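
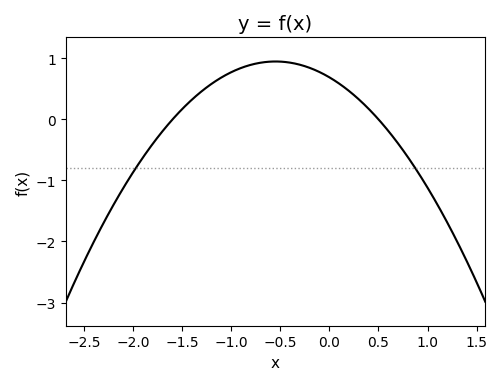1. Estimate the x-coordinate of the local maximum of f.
-0.5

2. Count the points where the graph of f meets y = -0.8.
2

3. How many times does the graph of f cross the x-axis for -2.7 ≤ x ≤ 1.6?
2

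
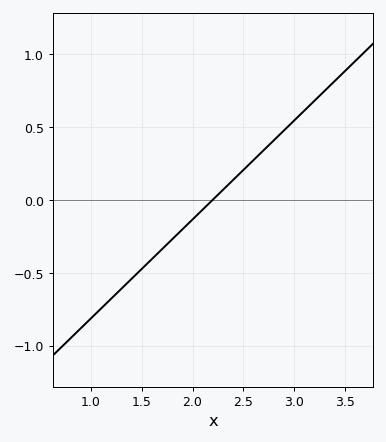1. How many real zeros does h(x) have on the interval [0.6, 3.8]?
1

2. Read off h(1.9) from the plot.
-0.204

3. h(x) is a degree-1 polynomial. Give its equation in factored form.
y = 0.68(x - 2.2)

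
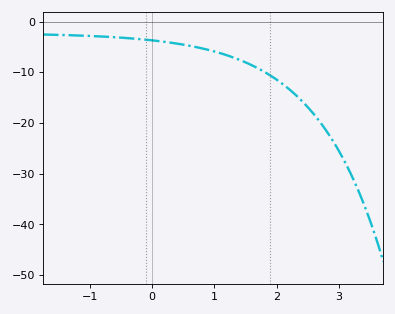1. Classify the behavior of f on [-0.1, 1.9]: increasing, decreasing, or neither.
decreasing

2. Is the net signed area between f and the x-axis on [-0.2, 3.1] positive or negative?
negative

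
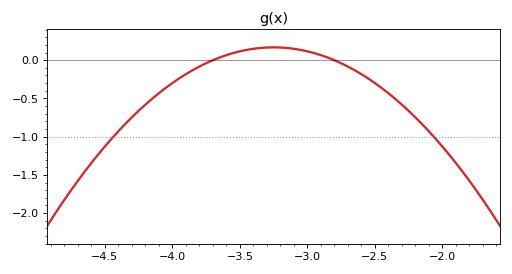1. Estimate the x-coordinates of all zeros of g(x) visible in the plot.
-3.7, -2.8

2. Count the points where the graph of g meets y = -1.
2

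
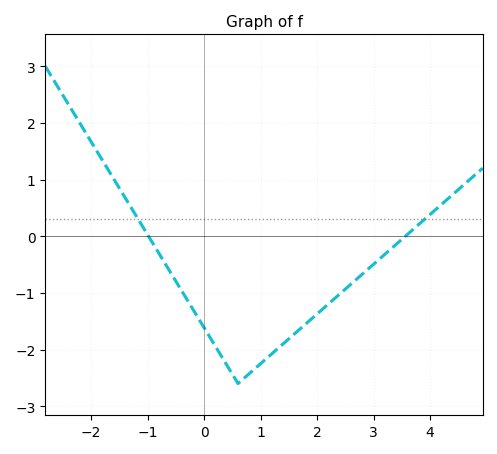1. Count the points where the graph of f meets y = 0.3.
2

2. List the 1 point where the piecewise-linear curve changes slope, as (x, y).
(0.6, -2.6)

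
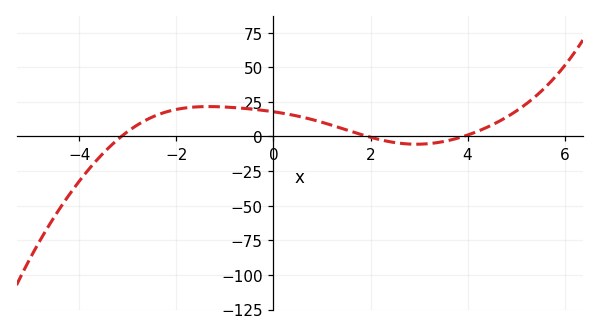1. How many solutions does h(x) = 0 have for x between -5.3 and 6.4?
3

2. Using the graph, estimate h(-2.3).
16.7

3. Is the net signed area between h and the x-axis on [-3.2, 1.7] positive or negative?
positive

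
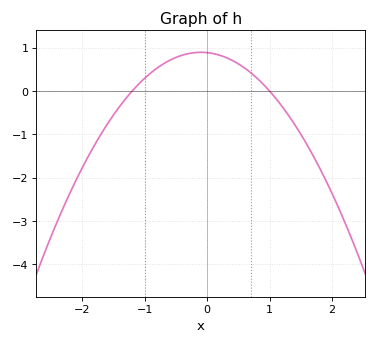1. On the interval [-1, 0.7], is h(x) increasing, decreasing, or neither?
neither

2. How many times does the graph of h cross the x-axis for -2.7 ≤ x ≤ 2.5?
2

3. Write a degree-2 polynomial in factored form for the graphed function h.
y = -0.74(x + 1.2)(x - 1)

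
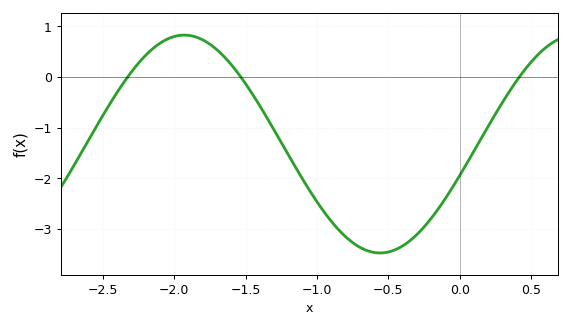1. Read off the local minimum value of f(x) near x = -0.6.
-3.5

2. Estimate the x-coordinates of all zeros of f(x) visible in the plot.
-2.35, -1.55, 0.4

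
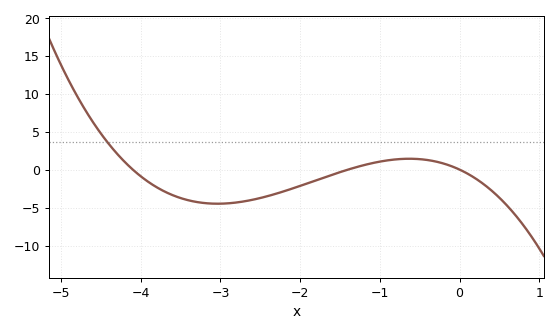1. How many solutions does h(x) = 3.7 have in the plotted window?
1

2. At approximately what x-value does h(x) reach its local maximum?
-0.631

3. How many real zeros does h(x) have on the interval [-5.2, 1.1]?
3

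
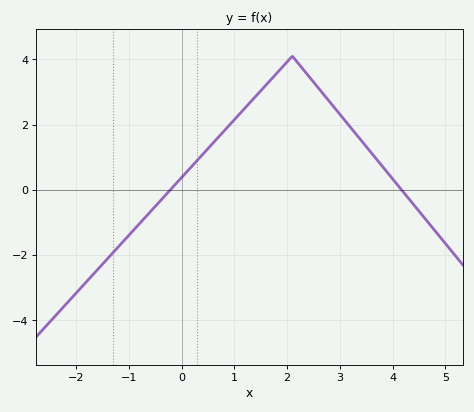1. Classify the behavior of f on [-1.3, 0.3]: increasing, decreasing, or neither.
increasing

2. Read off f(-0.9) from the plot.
-1.22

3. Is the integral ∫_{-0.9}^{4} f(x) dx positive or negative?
positive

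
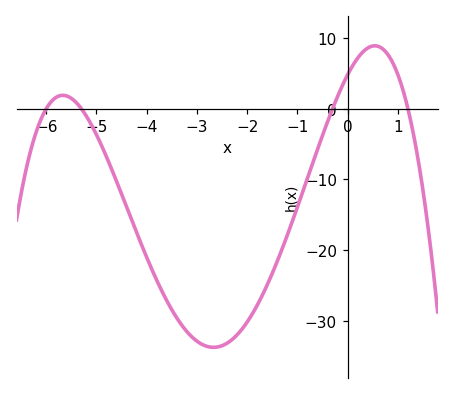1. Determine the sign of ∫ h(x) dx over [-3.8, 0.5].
negative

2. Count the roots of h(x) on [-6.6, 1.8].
4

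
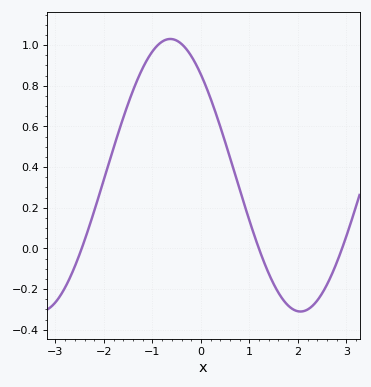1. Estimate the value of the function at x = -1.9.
0.418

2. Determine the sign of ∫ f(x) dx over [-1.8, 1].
positive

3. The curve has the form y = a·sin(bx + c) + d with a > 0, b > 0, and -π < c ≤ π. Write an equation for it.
y = 0.67sin(1.17x + 2.31) + 0.36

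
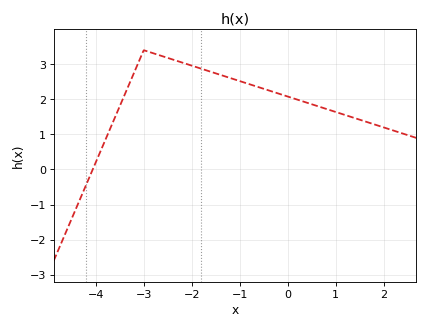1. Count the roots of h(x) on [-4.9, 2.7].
1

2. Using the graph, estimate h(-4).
0.2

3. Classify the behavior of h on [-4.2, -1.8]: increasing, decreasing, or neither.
neither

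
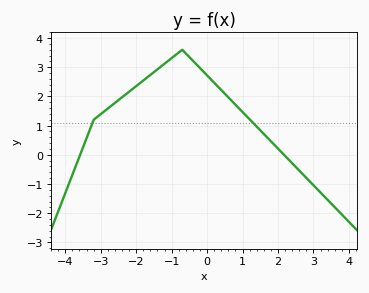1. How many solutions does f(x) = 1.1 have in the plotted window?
2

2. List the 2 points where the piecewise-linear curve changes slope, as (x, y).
(-3.2, 1.2); (-0.7, 3.6)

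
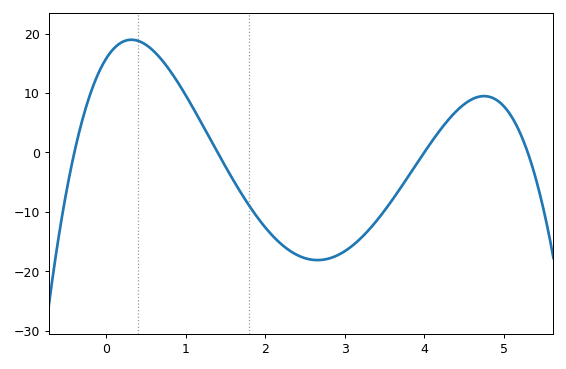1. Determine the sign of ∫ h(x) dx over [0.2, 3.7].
negative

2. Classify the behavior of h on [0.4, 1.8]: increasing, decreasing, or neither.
decreasing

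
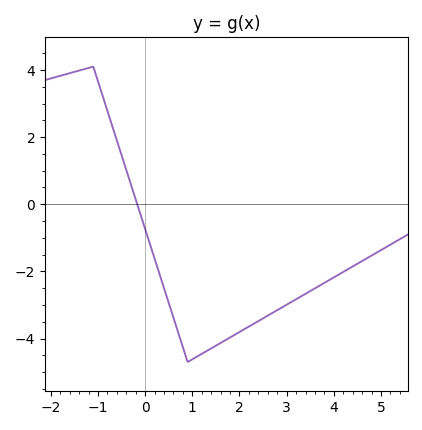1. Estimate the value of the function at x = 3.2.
-2.83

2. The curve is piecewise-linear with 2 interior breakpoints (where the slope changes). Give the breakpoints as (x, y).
(-1.1, 4.1); (0.9, -4.7)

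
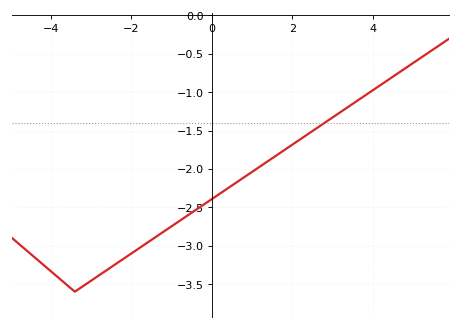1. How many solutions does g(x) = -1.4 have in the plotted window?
1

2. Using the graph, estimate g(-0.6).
-2.6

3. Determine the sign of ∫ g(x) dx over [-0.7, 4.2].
negative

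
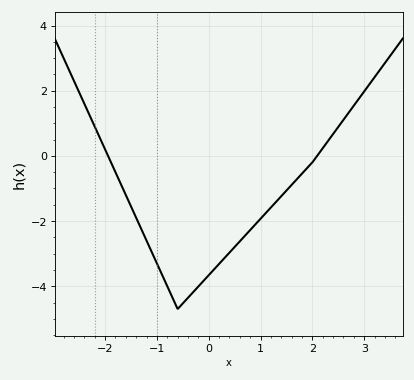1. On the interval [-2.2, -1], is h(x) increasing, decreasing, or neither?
decreasing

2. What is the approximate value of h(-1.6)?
-1.2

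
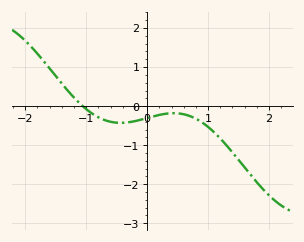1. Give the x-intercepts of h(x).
-1.1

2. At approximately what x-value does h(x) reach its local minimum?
-0.4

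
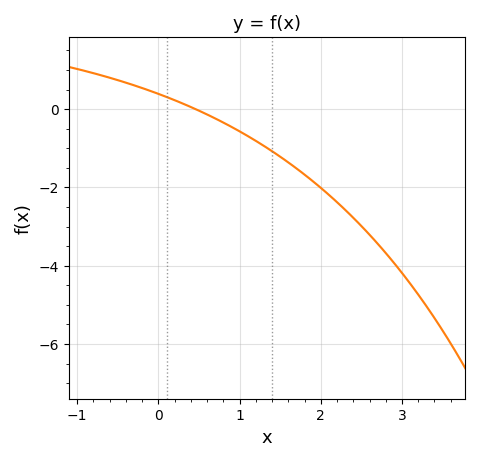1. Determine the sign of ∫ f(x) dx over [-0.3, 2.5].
negative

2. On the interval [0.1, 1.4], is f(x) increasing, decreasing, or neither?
decreasing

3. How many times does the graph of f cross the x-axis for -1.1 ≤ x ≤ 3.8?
1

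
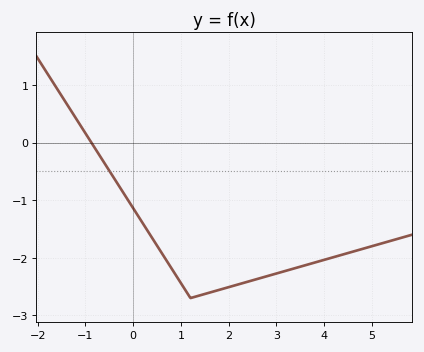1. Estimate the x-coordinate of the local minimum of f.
1.2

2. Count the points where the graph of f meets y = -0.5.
1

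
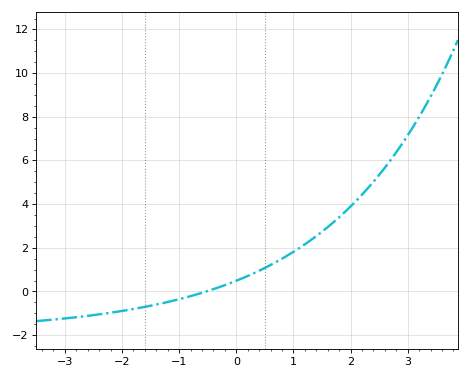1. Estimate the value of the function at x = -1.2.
-0.4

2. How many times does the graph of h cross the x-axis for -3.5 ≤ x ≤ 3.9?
1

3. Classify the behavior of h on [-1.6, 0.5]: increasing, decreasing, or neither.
increasing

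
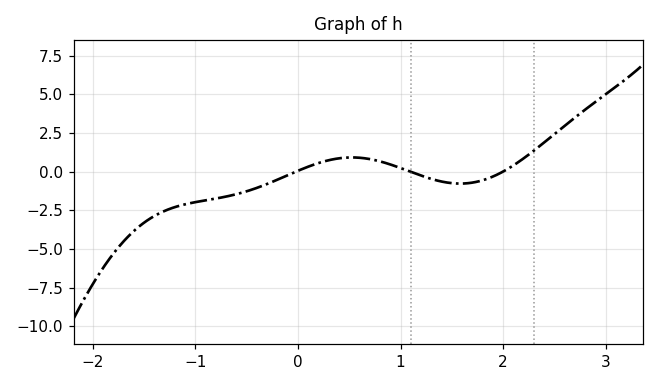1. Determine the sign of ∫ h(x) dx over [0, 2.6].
positive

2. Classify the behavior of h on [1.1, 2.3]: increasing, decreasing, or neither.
neither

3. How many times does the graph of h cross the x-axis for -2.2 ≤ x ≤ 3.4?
3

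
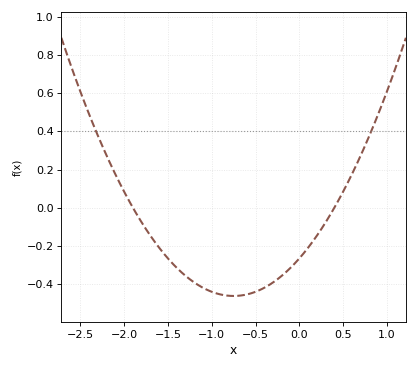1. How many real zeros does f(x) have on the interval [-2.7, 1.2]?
2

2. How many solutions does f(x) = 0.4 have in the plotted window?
2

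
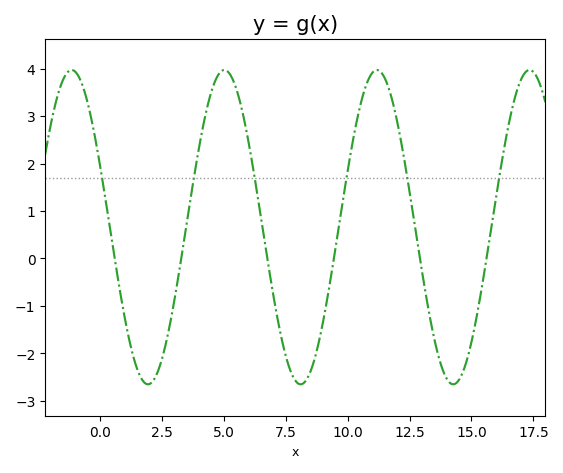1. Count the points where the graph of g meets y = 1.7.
6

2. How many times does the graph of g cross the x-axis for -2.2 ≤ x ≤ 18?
6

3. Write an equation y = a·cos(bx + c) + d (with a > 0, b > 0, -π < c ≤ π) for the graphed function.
y = 3.31cos(1x + 1.2) + 0.66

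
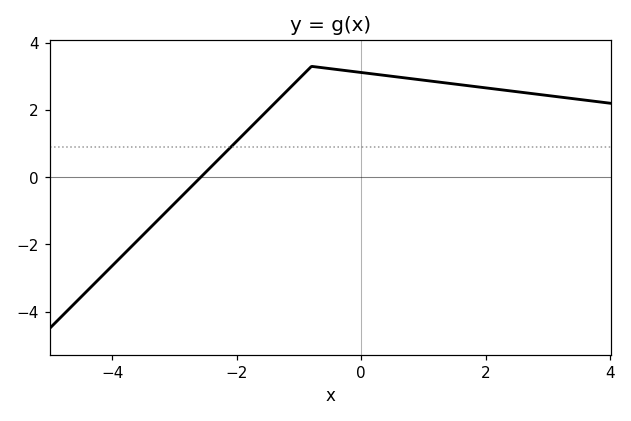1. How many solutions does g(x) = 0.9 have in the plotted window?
1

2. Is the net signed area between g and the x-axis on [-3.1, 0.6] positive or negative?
positive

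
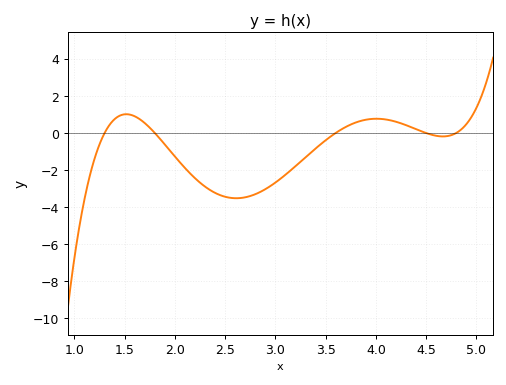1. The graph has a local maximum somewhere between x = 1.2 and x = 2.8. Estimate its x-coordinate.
1.52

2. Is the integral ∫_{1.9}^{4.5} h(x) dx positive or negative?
negative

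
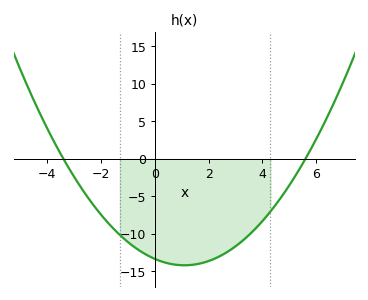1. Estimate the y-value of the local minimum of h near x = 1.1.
-14.2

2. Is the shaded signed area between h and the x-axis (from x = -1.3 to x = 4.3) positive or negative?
negative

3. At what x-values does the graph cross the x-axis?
-3.4, 5.6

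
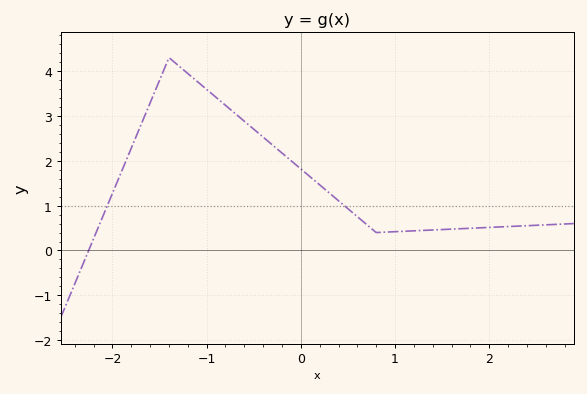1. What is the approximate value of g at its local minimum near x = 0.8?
0.4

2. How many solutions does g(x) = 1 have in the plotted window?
2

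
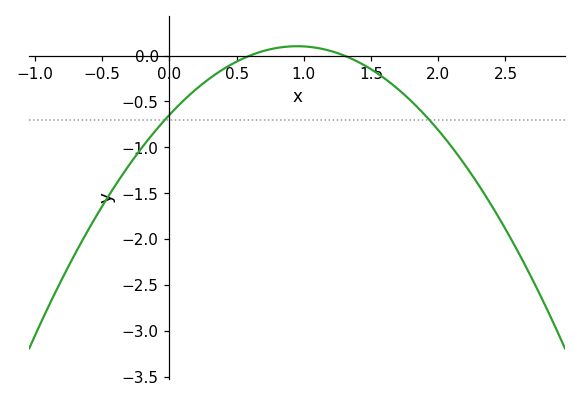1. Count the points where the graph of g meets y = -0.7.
2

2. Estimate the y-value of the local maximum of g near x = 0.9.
0.102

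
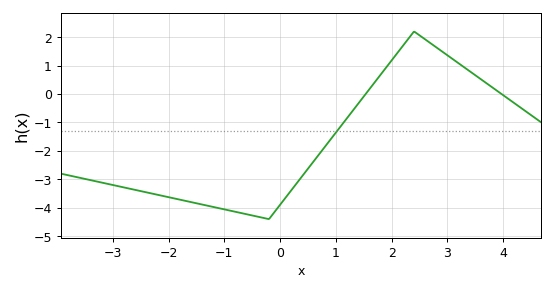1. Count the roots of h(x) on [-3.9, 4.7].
2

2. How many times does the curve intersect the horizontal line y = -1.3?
1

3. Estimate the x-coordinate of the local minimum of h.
-0.203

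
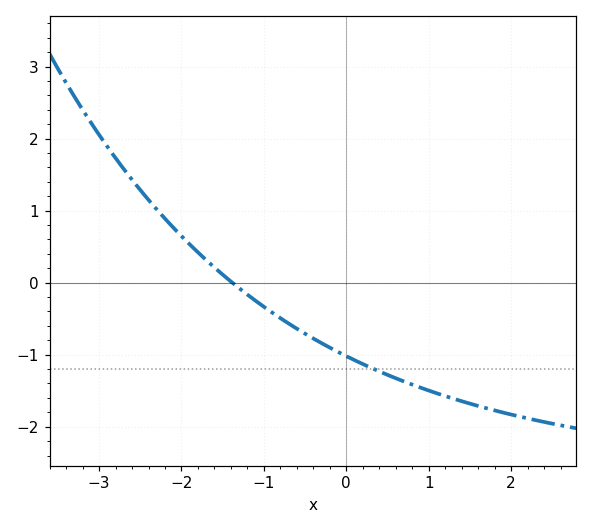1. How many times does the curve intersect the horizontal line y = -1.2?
1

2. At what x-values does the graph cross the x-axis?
-1.38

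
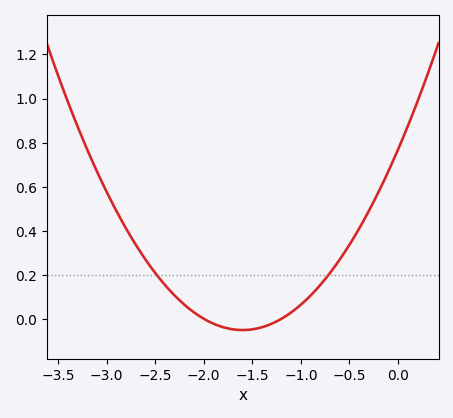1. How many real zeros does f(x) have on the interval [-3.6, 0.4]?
2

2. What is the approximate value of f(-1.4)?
-0.04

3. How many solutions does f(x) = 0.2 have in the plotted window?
2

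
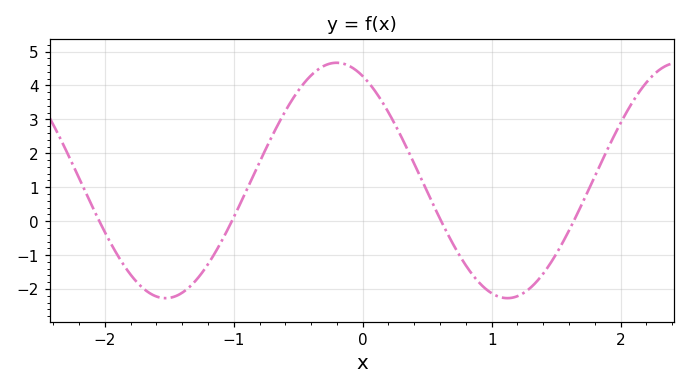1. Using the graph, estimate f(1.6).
-0.277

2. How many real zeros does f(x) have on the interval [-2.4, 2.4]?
4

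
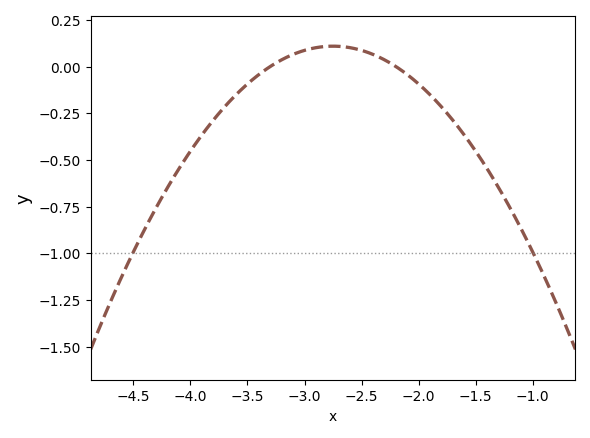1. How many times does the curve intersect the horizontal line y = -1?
2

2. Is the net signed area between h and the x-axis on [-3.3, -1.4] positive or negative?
negative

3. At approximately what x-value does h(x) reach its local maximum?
-2.75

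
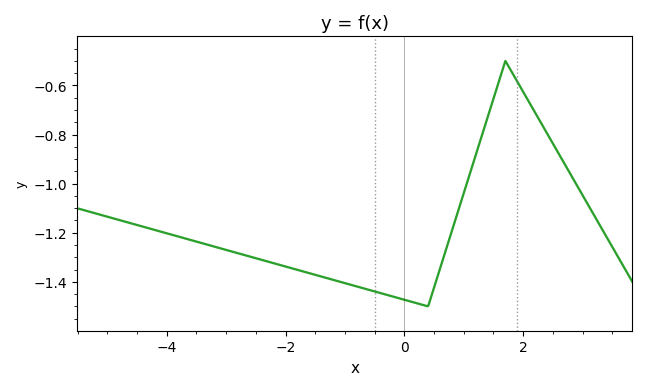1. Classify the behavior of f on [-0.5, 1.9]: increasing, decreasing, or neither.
neither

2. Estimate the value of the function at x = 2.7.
-0.921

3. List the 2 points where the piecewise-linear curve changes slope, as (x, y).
(0.4, -1.5); (1.7, -0.5)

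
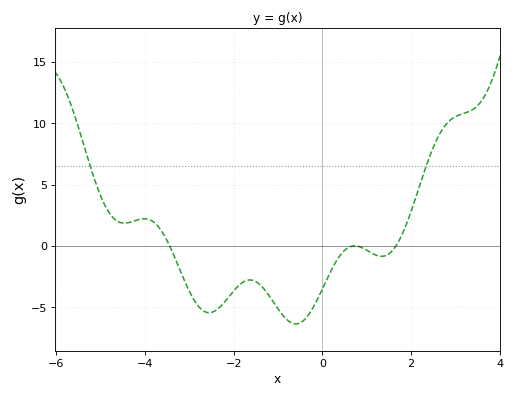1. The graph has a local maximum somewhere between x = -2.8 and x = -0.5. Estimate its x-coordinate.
-1.6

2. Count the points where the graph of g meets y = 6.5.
2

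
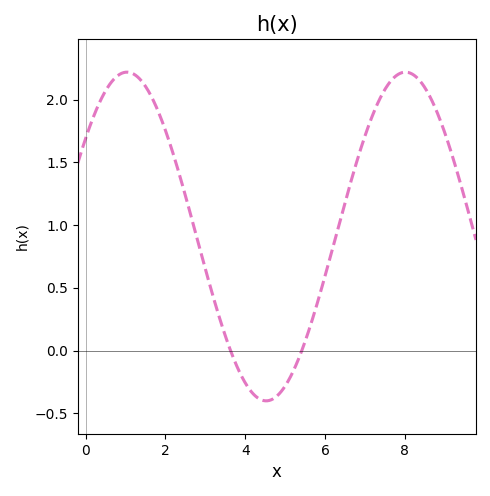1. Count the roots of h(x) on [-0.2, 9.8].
2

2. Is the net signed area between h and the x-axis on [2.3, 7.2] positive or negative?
positive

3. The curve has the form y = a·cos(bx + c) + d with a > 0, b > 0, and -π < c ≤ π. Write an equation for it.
y = 1.31cos(0.9x - 0.93) + 0.91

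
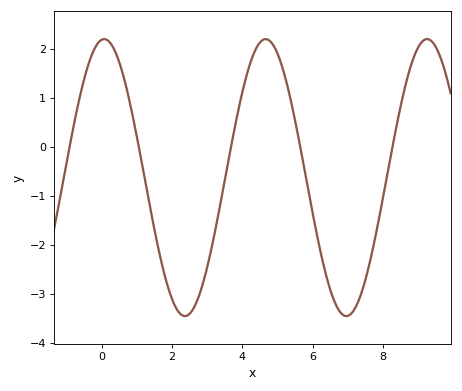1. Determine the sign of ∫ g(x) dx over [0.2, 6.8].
negative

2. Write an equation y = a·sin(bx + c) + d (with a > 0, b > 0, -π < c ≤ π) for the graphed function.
y = 2.83sin(1.37x + 1.47) - 0.63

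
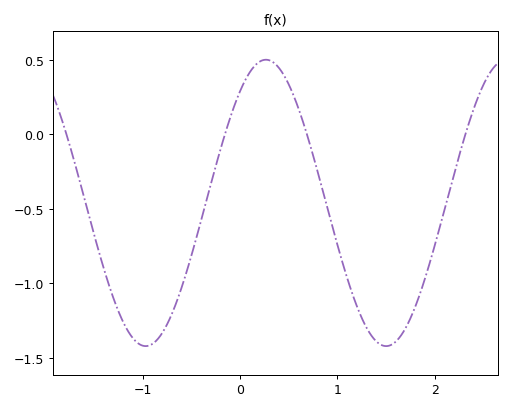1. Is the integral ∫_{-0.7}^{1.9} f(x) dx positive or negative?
negative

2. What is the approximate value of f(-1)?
-1.42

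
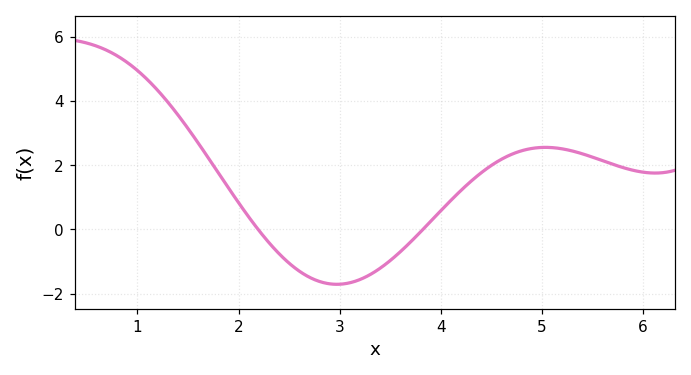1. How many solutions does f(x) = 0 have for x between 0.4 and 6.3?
2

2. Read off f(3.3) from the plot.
-1.41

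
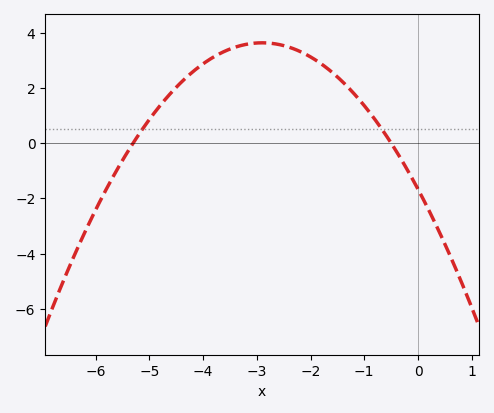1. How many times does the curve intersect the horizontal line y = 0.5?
2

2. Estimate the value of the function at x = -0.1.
-1.31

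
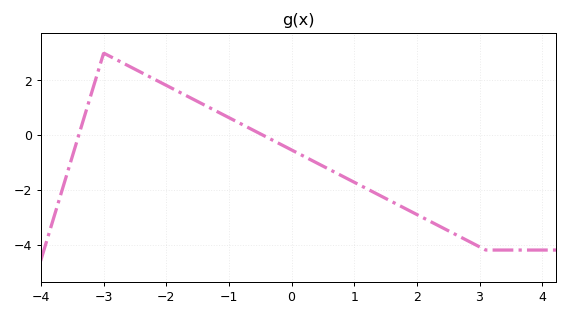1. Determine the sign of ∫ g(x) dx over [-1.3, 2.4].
negative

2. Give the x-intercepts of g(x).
-3.4, -0.458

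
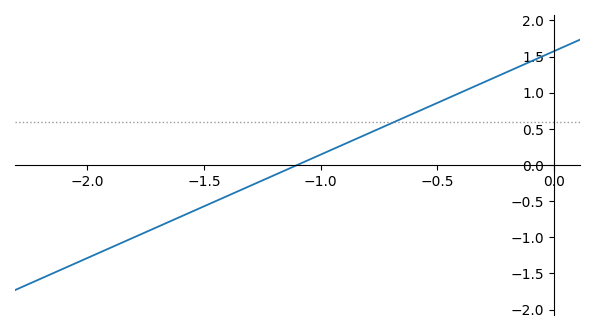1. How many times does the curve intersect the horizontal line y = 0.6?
1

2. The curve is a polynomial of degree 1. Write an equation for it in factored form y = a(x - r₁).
y = 1.43(x + 1.1)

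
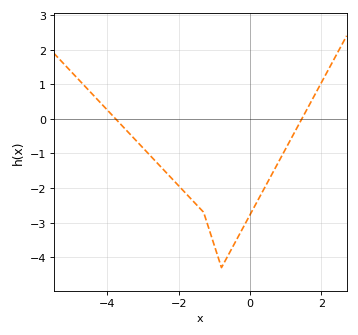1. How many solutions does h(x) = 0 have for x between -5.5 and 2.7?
2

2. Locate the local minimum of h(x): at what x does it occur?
-0.8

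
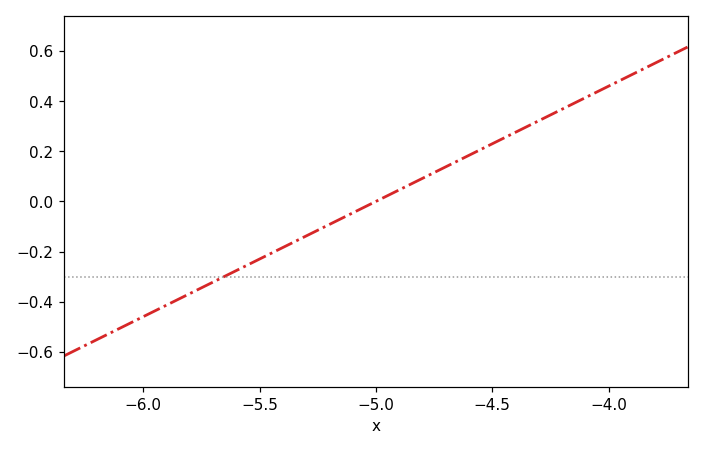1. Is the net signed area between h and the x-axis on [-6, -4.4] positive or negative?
negative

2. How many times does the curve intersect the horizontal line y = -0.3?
1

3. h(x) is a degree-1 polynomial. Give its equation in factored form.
y = 0.46(x + 5)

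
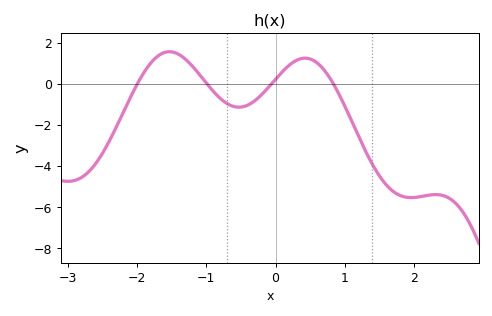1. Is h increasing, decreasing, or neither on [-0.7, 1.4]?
neither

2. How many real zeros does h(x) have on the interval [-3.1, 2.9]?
4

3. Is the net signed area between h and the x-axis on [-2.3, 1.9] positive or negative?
negative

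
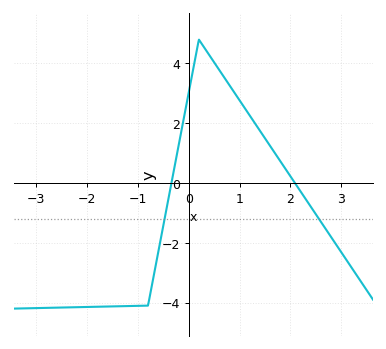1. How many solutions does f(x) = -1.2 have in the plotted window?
2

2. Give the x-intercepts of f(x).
-0.3, 2.1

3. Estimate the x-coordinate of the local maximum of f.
0.2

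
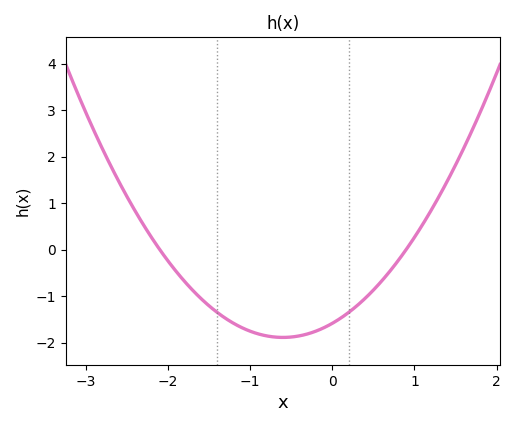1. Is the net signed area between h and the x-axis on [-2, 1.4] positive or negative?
negative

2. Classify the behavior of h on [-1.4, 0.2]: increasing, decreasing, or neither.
neither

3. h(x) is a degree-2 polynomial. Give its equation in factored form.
y = 0.84(x + 2.1)(x - 0.9)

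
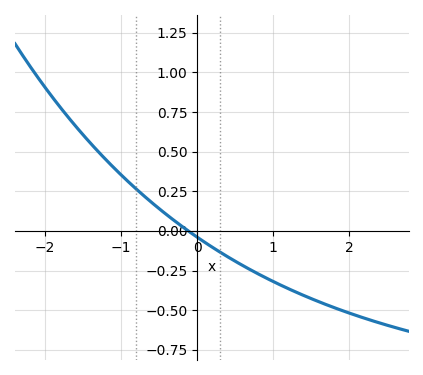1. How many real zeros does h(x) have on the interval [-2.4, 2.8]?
1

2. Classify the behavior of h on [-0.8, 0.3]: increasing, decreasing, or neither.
decreasing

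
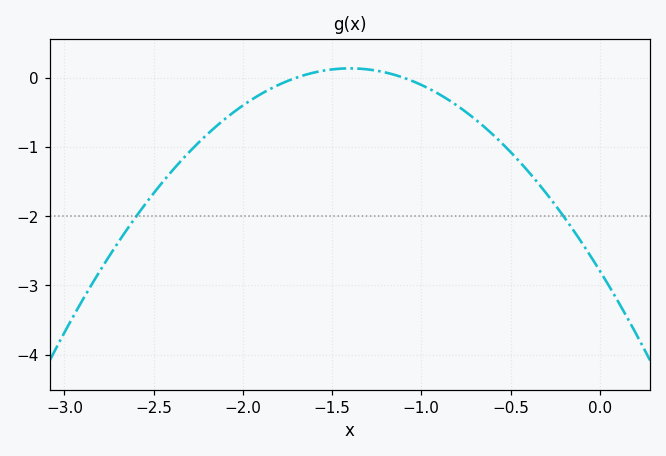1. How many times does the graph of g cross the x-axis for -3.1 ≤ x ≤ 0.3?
2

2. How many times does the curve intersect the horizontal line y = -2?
2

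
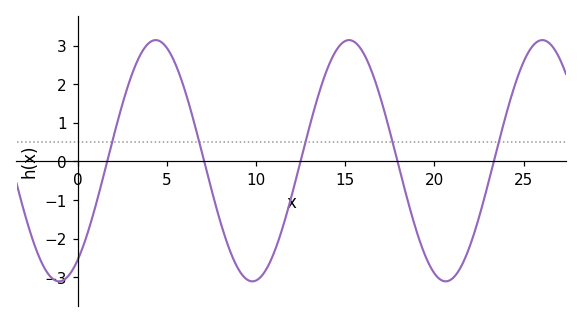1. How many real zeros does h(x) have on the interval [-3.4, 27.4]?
5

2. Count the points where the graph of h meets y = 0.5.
5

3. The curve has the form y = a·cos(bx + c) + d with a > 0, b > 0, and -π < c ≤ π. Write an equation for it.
y = 3.13cos(0.58x - 2.5) + 0.02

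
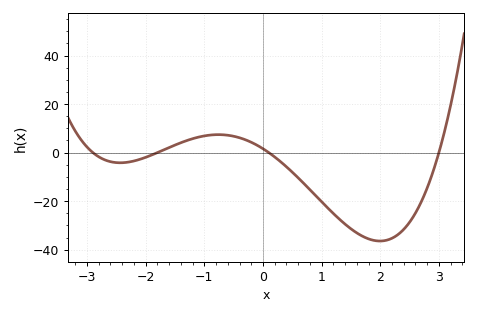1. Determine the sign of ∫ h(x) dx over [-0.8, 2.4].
negative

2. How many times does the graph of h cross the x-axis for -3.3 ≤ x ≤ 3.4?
4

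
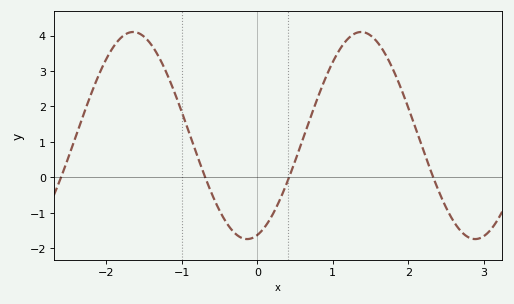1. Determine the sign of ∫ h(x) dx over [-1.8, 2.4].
positive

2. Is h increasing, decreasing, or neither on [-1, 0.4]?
neither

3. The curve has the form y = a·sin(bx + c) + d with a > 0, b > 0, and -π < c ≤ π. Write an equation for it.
y = 2.92sin(2.08x - 1.29) + 1.18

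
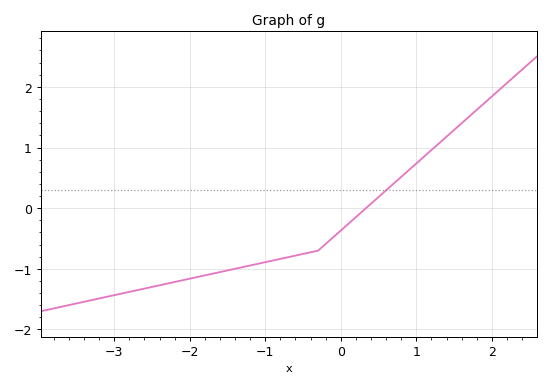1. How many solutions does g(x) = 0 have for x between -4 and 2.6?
1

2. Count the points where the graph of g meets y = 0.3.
1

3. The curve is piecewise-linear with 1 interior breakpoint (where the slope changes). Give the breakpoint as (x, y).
(-0.3, -0.7)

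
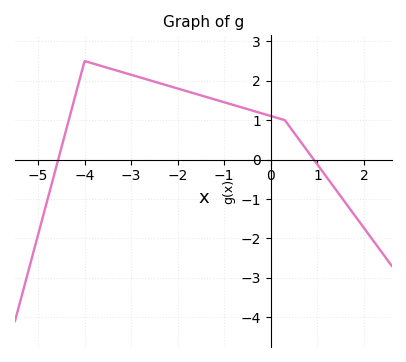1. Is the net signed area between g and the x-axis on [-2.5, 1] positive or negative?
positive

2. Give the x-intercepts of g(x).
-4.6, 1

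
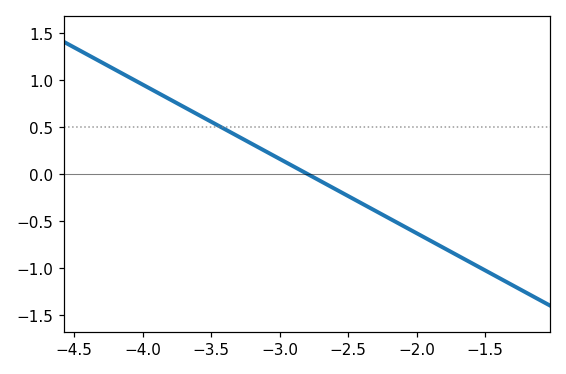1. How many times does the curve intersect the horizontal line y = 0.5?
1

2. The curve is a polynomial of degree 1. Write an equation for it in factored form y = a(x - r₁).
y = -0.79(x + 2.8)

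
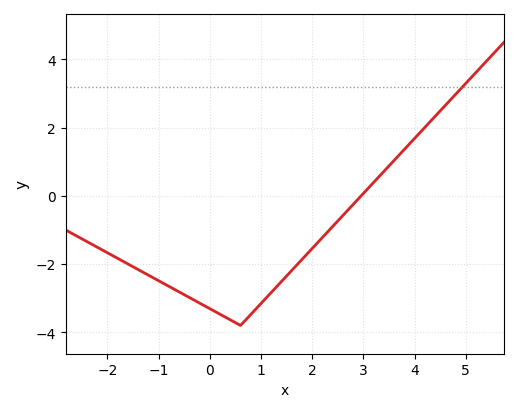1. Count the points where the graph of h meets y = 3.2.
1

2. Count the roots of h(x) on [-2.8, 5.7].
1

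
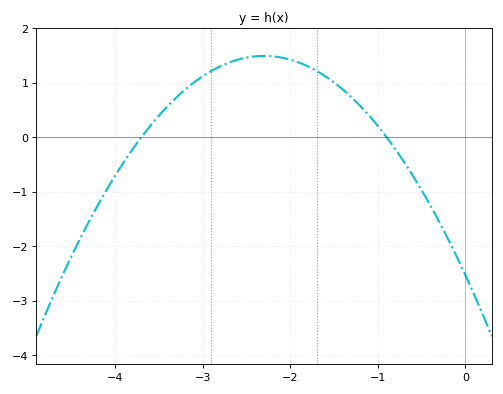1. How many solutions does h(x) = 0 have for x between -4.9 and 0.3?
2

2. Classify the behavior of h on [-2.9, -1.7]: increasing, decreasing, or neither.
neither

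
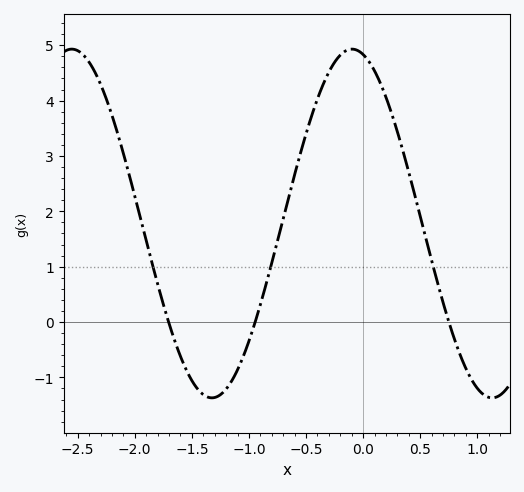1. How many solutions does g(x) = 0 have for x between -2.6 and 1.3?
3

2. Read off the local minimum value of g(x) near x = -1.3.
-1.4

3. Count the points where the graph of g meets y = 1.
3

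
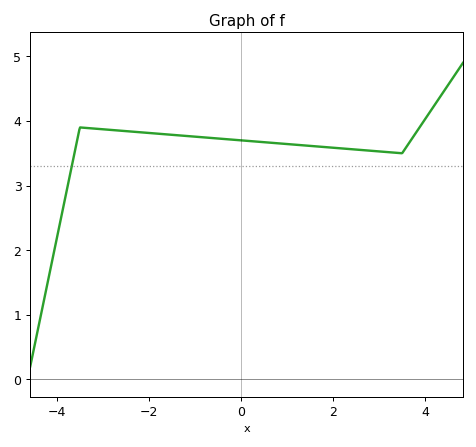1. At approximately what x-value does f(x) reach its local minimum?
3.4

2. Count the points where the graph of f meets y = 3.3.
1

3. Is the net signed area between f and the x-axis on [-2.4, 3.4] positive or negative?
positive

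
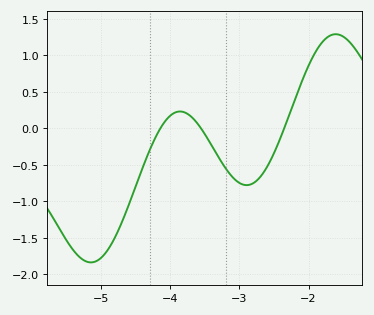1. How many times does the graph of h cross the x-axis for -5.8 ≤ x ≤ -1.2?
3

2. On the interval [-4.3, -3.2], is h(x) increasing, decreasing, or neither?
neither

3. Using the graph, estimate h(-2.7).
-0.665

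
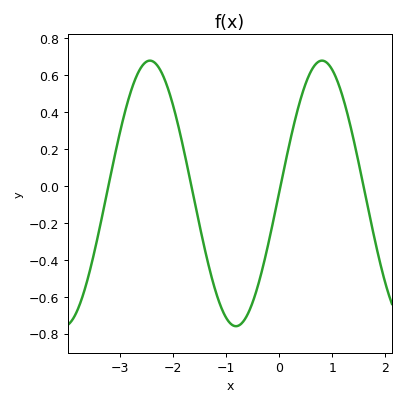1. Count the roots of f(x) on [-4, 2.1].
4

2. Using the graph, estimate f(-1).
-0.712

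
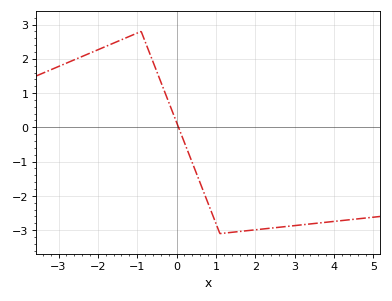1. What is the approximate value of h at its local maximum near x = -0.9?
2.8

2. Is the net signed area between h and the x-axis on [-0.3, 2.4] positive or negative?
negative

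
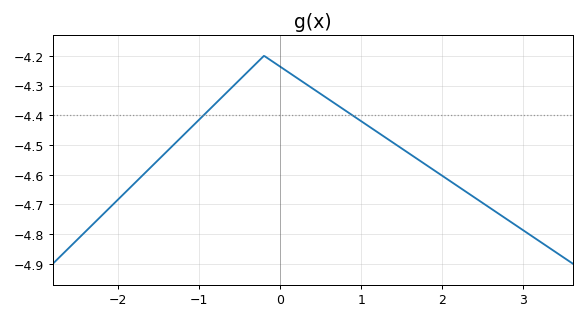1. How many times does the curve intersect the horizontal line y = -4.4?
2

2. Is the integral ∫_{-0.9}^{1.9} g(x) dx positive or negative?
negative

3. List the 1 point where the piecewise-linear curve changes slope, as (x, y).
(-0.2, -4.2)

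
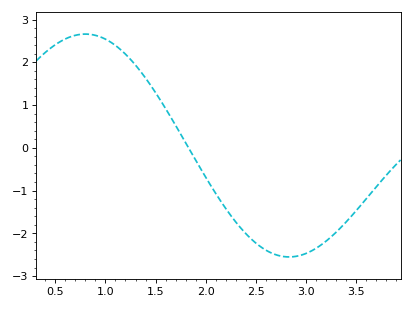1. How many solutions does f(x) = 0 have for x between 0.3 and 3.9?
1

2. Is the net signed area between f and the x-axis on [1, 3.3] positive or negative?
negative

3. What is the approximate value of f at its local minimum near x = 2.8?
-2.55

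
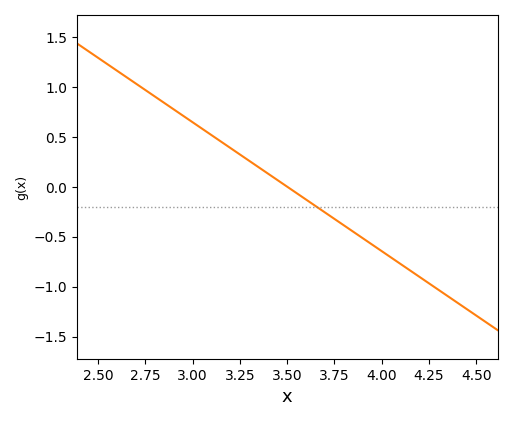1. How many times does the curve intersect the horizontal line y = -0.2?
1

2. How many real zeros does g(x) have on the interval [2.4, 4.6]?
1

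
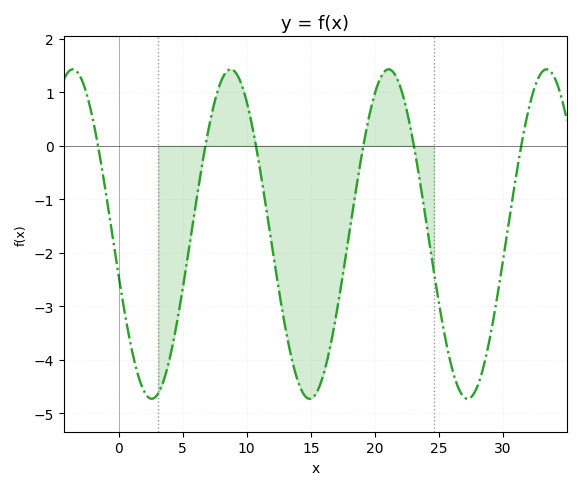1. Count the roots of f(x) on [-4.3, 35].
6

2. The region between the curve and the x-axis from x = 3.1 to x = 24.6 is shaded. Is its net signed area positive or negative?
negative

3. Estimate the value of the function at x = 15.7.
-4.5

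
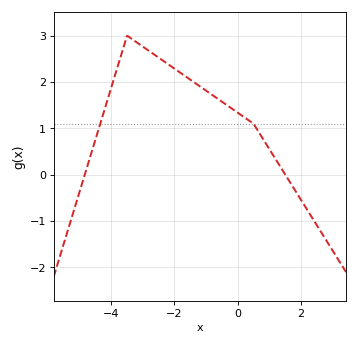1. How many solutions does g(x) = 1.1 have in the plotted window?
2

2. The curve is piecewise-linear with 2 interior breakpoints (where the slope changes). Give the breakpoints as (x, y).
(-3.5, 3); (0.5, 1.1)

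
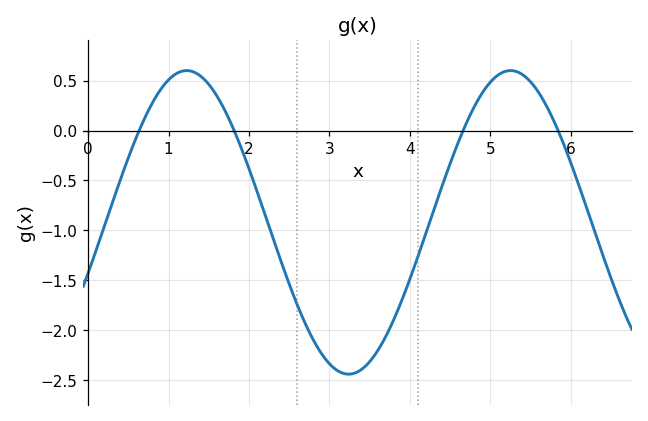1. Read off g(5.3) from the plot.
0.6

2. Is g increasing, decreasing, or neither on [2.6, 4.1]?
neither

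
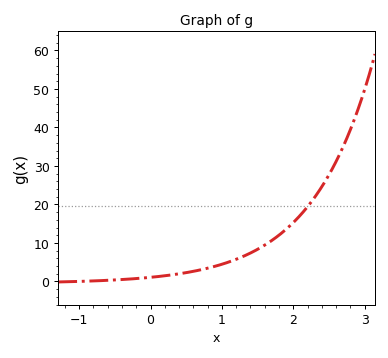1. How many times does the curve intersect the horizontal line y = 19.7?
1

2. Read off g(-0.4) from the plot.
0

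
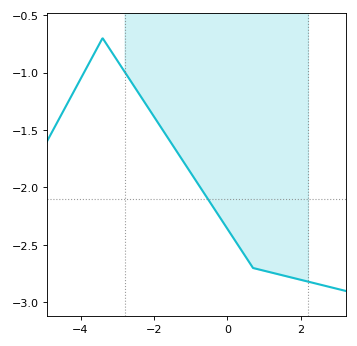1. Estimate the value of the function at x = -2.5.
-1.14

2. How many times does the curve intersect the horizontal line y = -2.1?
1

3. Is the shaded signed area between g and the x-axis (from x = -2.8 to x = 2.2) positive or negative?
negative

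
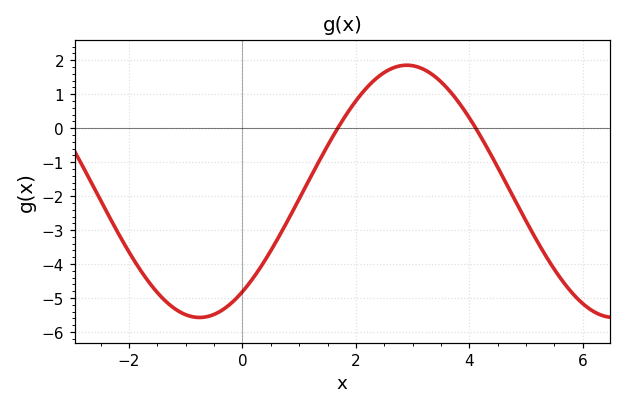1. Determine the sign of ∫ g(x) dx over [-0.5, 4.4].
negative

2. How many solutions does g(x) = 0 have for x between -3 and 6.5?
2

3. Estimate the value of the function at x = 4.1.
0.033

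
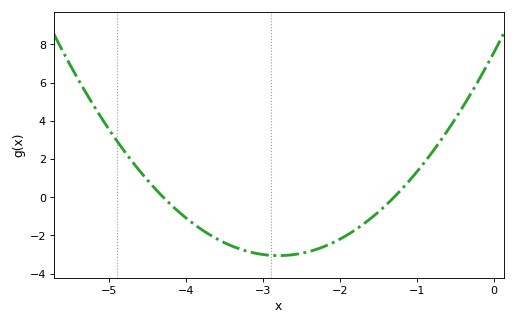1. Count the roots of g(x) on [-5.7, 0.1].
2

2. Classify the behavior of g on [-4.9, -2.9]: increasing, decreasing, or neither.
decreasing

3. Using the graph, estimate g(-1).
1.4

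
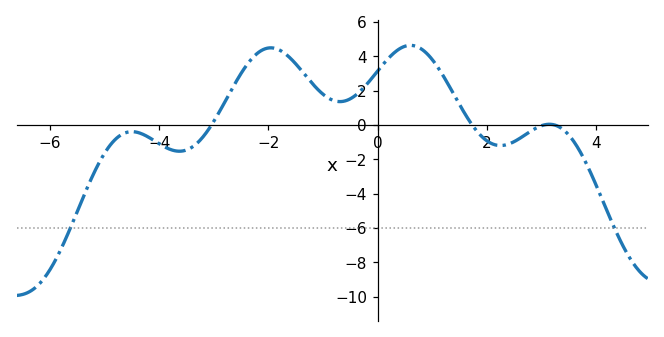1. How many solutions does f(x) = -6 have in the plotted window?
2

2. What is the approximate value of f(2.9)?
-0.181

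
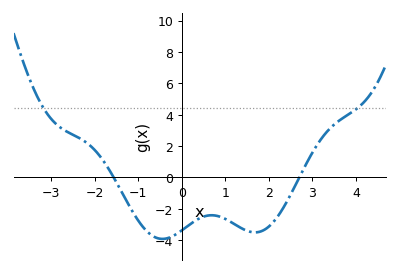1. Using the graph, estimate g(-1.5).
-0.329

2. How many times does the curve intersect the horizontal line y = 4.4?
2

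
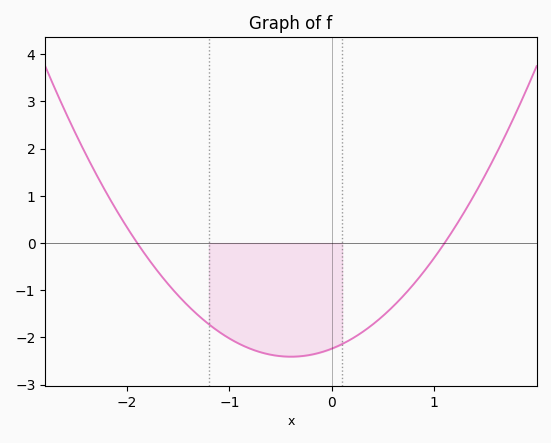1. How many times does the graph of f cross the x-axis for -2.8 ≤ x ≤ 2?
2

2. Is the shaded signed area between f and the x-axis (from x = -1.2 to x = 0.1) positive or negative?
negative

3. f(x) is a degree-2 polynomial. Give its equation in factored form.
y = 1.07(x + 1.9)(x - 1.1)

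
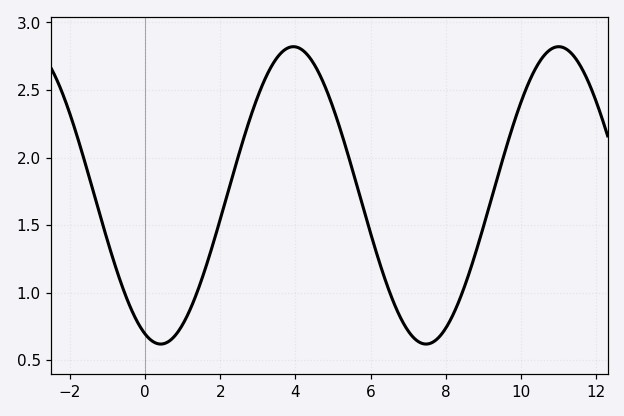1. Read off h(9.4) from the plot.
1.85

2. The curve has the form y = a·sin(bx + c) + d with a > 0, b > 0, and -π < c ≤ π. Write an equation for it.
y = 1.1sin(0.89x - 1.9) + 1.72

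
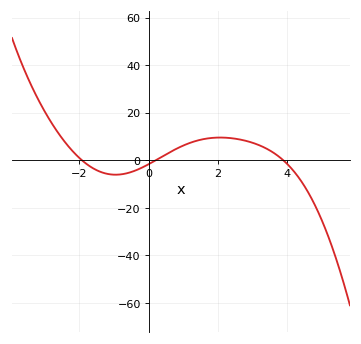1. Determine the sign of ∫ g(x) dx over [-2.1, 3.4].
positive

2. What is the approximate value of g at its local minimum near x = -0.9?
-6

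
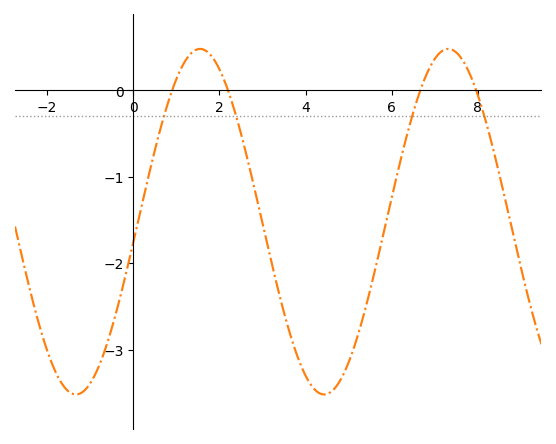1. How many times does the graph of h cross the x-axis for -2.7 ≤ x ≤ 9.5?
4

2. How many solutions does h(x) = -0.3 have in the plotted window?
4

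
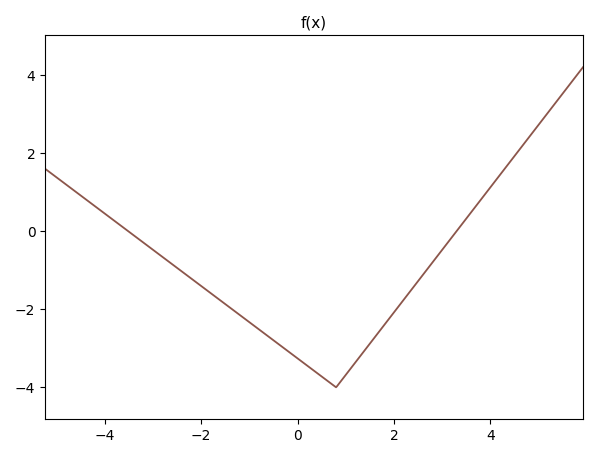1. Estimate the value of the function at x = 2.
-2.08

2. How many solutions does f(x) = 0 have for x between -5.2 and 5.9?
2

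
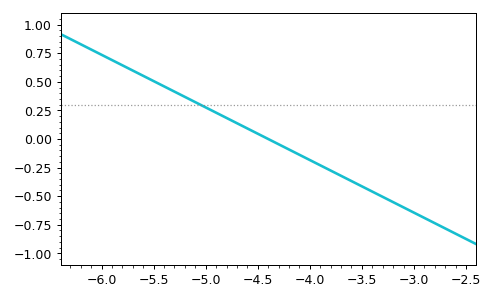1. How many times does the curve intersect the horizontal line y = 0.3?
1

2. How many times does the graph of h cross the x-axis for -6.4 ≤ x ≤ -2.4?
1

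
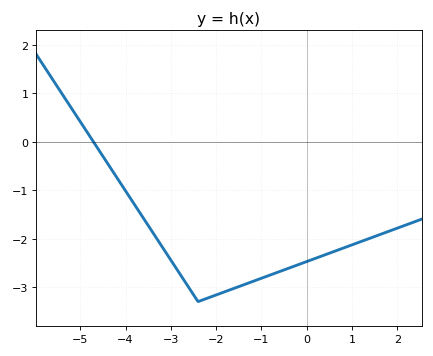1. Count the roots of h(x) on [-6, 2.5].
1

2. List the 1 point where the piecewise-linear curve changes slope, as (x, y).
(-2.4, -3.3)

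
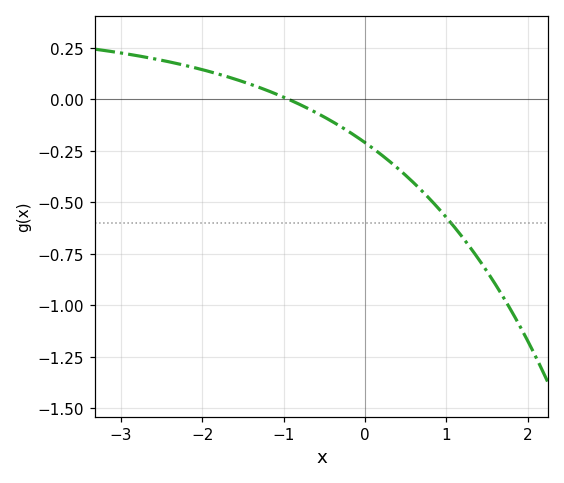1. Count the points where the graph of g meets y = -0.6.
1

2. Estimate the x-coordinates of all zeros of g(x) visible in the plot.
-0.9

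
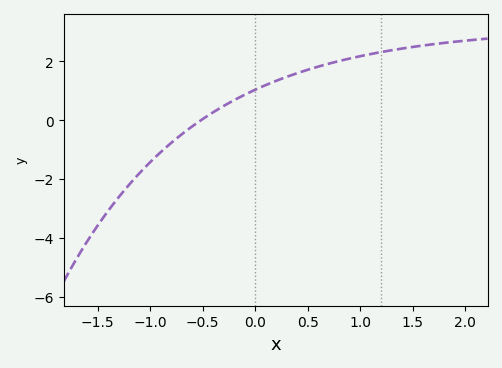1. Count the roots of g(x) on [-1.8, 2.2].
1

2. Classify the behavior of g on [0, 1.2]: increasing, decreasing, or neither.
increasing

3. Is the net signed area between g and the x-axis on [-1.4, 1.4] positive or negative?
positive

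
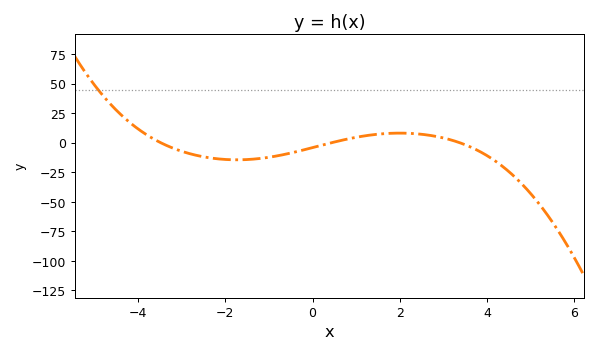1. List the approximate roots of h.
-3.4, 0.4, 3.4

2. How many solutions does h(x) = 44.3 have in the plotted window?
1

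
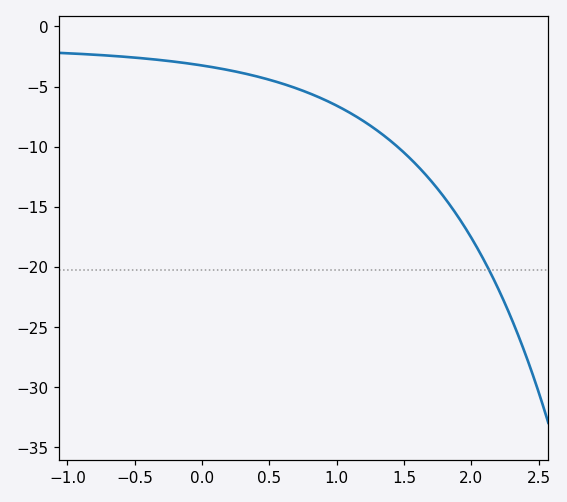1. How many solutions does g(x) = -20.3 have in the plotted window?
1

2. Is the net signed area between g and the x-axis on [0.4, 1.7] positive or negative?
negative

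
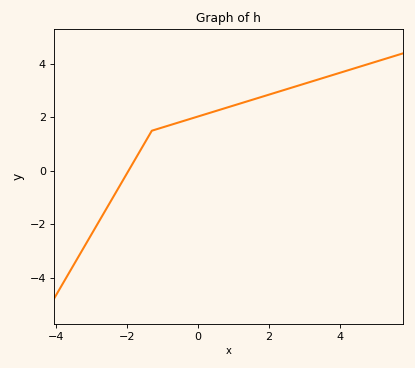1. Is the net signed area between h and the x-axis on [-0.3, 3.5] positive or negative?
positive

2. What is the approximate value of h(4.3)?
3.79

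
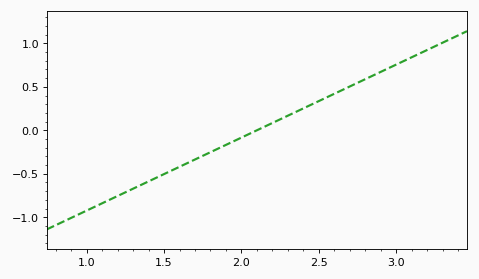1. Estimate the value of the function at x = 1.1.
-0.84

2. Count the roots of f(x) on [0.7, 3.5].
1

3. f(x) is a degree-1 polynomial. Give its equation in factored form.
y = 0.84(x - 2.1)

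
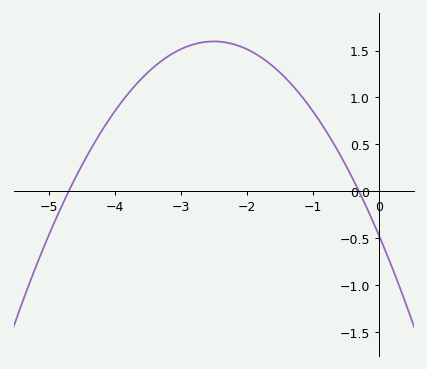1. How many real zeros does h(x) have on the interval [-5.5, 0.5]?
2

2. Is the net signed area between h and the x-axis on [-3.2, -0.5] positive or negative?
positive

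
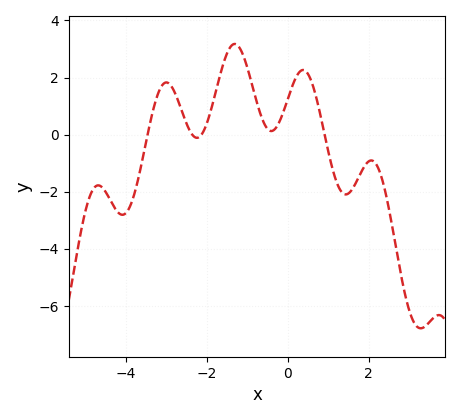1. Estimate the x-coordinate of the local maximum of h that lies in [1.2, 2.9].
2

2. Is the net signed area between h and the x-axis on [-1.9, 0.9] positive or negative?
positive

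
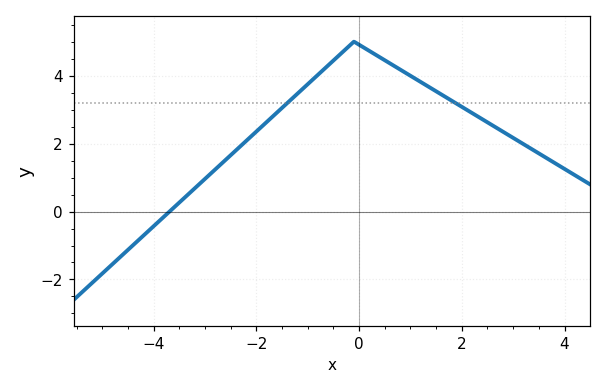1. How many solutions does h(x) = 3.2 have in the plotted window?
2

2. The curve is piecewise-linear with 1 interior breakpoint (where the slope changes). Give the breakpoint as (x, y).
(-0.1, 5)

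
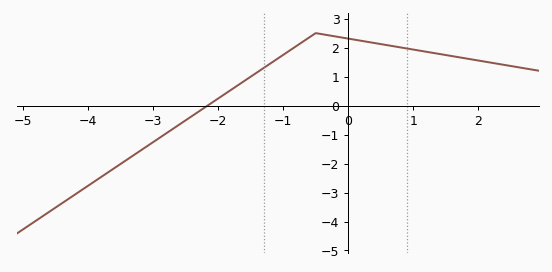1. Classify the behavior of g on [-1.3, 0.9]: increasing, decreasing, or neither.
neither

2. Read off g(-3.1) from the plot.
-1.42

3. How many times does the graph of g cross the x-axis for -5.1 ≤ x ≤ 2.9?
1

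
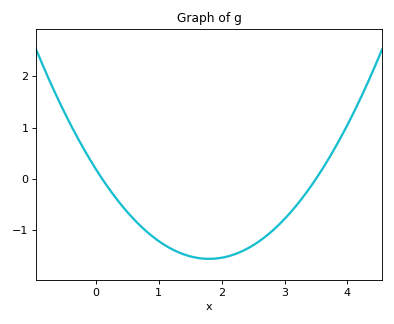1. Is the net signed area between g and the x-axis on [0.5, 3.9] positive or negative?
negative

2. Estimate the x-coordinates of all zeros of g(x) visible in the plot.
0.1, 3.5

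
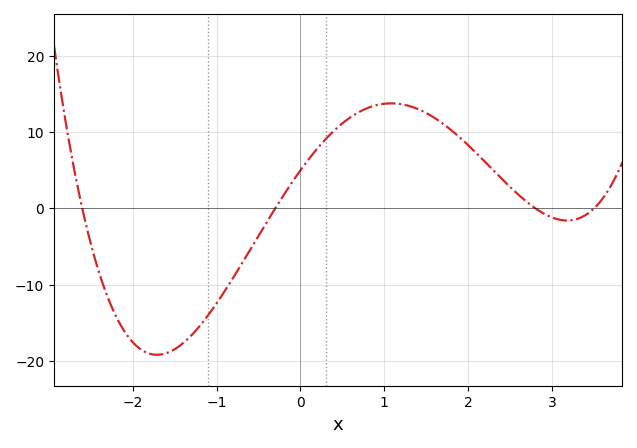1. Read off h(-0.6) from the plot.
-5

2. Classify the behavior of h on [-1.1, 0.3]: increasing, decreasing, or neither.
increasing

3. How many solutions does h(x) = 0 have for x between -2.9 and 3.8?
4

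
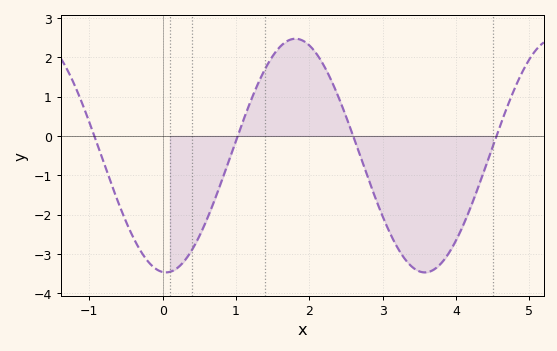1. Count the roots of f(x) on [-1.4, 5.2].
4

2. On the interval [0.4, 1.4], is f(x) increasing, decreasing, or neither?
increasing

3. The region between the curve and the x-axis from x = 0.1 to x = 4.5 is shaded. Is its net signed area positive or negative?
negative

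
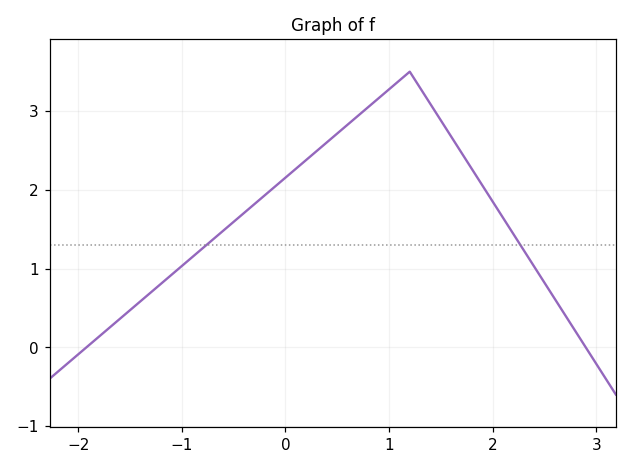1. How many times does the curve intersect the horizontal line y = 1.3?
2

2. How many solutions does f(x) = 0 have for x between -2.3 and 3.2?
2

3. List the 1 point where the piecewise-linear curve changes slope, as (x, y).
(1.2, 3.5)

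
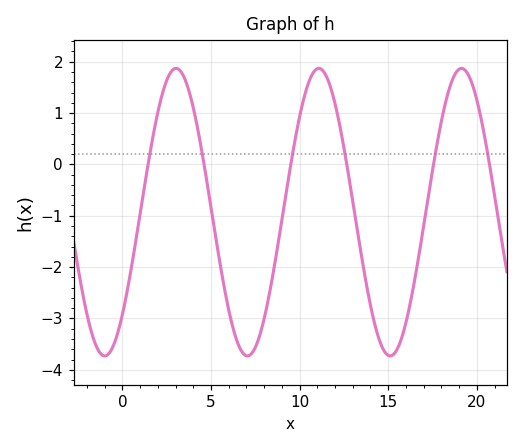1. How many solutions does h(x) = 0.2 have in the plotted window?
6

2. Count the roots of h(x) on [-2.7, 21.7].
6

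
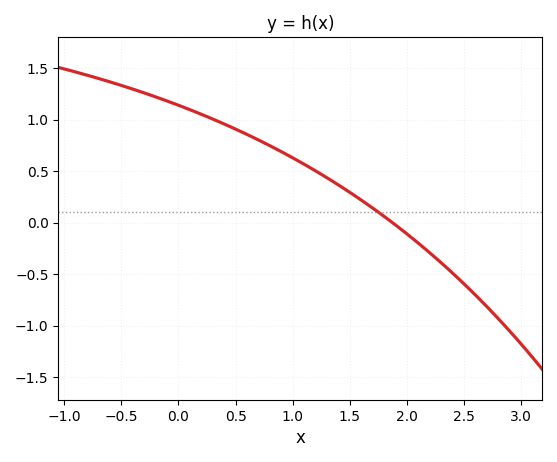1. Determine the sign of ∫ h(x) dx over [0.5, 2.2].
positive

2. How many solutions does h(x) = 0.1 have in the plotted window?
1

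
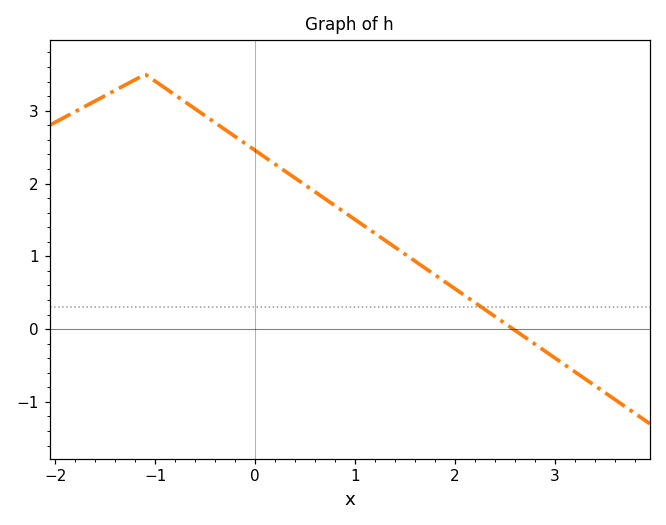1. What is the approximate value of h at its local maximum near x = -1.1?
3.5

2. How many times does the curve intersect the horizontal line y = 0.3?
1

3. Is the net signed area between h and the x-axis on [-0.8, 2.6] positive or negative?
positive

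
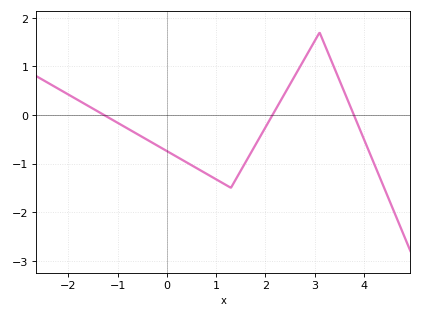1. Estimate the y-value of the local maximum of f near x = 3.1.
1.7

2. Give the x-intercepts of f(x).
-1.28, 2.14, 3.8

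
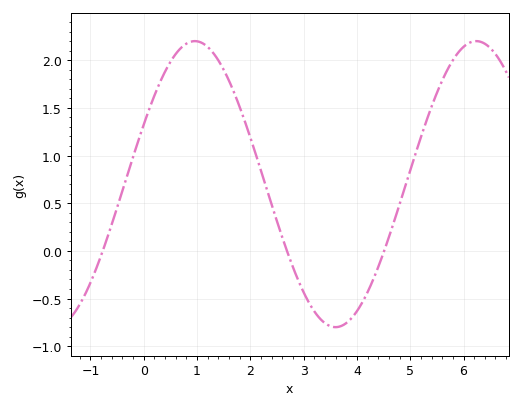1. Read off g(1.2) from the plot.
2.14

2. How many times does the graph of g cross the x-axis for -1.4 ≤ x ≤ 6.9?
3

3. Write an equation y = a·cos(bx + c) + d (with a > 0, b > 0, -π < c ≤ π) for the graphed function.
y = 1.5cos(1.19x - 1.14) + 0.7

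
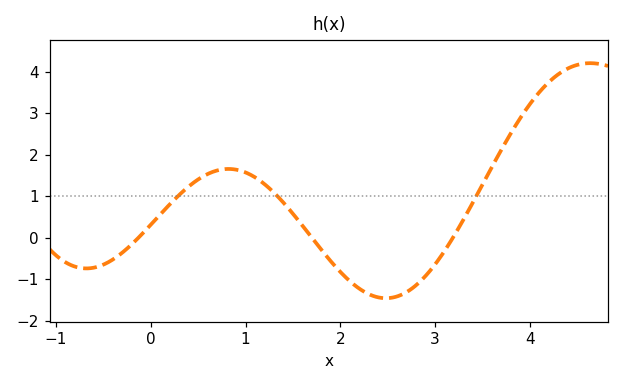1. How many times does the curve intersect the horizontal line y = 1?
3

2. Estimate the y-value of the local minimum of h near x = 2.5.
-1.46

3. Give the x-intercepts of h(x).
-0.129, 1.7, 3.19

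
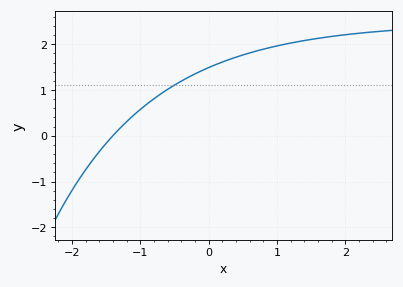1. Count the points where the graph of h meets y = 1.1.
1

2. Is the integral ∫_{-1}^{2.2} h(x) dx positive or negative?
positive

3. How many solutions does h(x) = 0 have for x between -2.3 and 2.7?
1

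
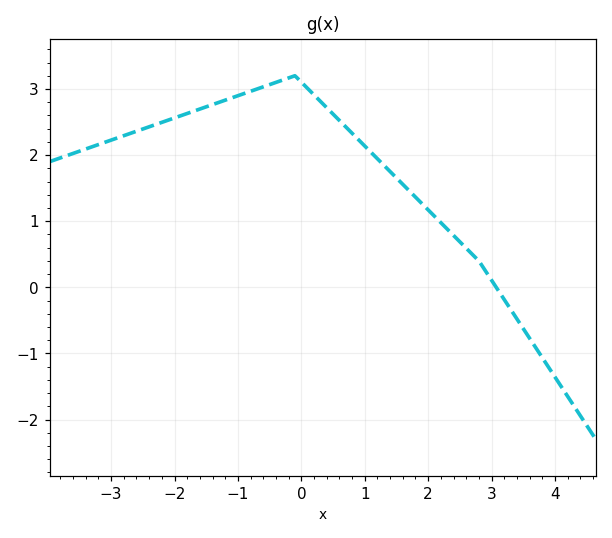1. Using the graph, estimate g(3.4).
-0.478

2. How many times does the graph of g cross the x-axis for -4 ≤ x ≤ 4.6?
1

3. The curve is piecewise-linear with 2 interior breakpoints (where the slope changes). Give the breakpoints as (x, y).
(-0.1, 3.2); (2.8, 0.4)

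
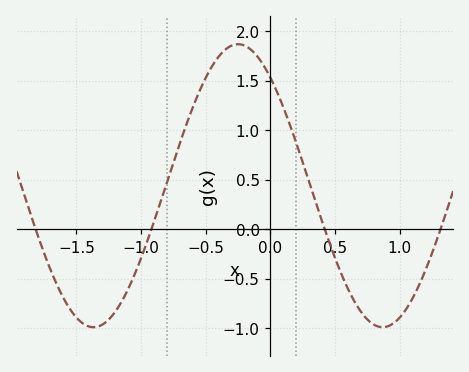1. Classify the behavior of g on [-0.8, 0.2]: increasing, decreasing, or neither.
neither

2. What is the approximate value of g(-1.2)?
-0.85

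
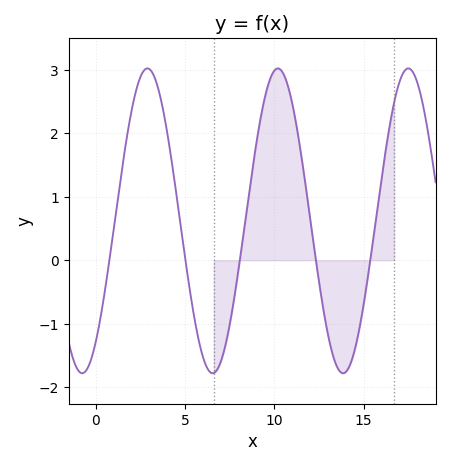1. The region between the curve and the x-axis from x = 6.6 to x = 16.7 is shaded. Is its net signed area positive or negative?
positive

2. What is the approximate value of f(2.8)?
3.01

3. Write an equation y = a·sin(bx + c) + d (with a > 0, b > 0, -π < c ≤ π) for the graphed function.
y = 2.4sin(0.86x - 0.91) + 0.62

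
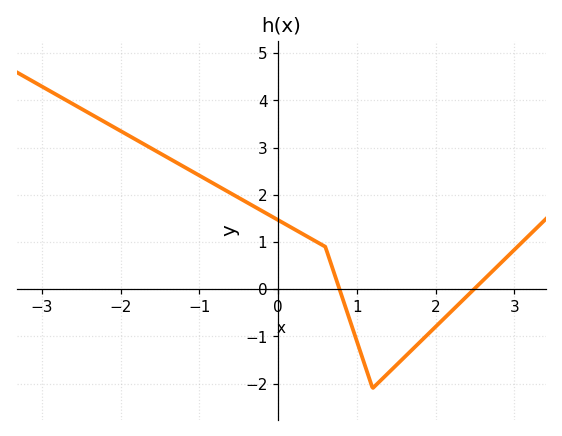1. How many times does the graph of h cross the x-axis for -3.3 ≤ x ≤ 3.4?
2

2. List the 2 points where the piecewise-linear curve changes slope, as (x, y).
(0.6, 0.9); (1.2, -2.1)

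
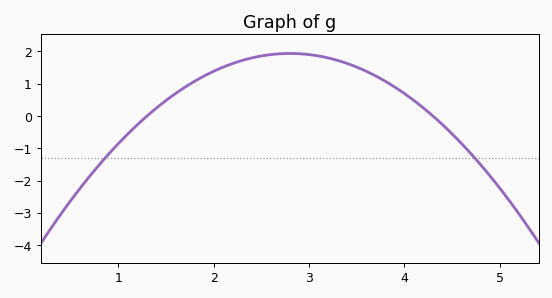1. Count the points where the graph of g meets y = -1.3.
2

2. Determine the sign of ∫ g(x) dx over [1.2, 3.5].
positive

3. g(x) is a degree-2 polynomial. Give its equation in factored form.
y = -0.86(x - 1.3)(x - 4.3)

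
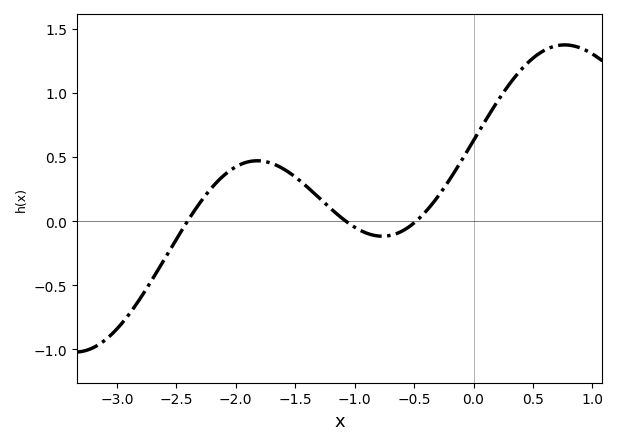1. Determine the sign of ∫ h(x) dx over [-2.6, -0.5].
positive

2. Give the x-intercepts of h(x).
-2.4, -1.1, -0.5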